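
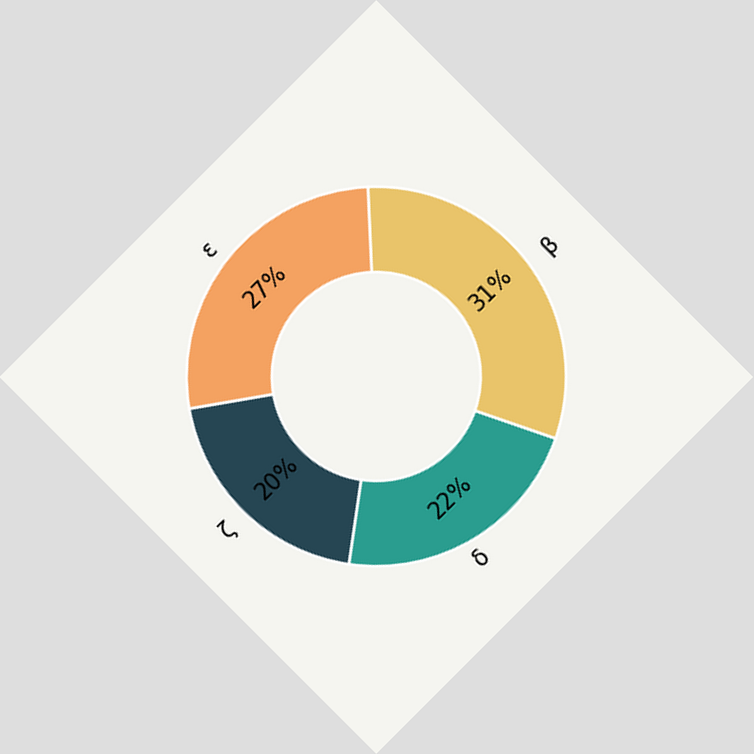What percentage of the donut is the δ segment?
The chart is tilted about 45° counter-clockwise. The δ segment takes up 22% of the ring.

22%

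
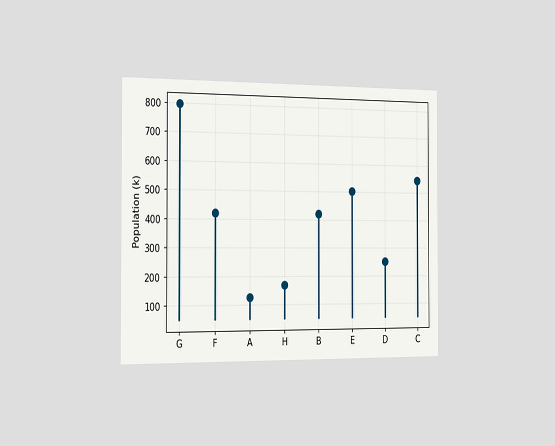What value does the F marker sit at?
420k

The chart is viewed slightly from the left. The F marker sits at 420k.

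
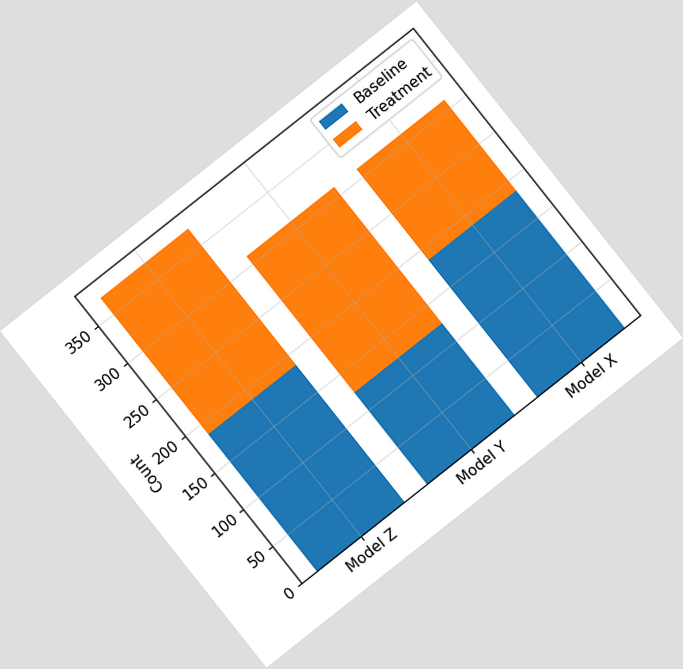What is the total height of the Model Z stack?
372

The chart is tilted about 38° counter-clockwise. The Model Z stack's top reaches 372 on the y-axis.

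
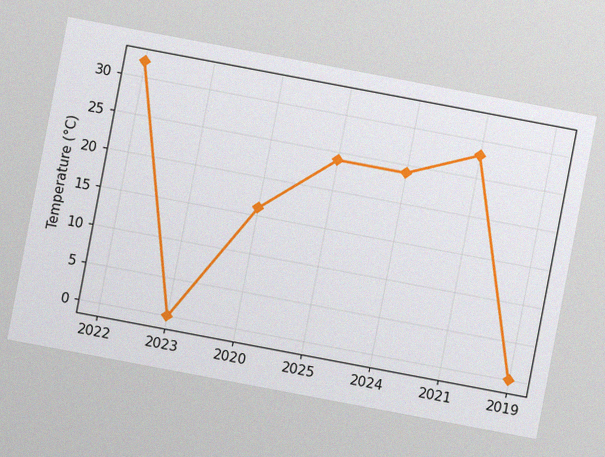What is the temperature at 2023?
0°C

The chart is tilted about 11° clockwise, with some photo noise. At 2023, the line is at 0°C.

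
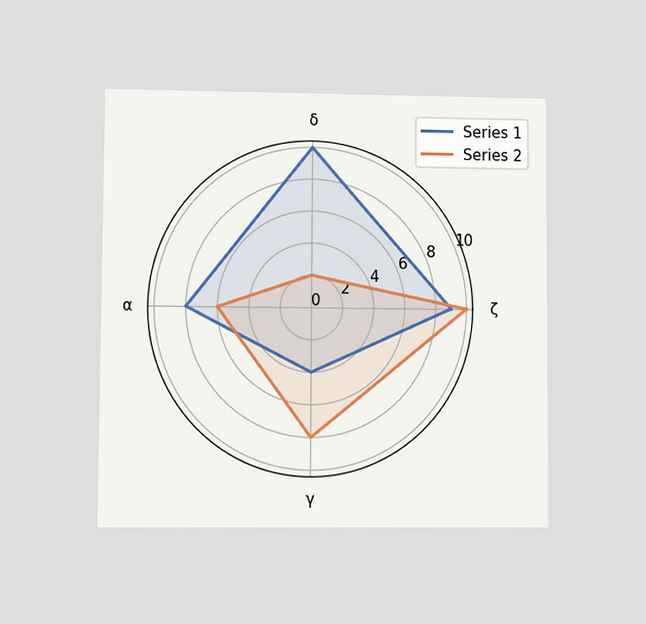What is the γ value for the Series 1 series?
4

The chart is viewed at a slight angle. On the γ axis, Series 1 reaches 4.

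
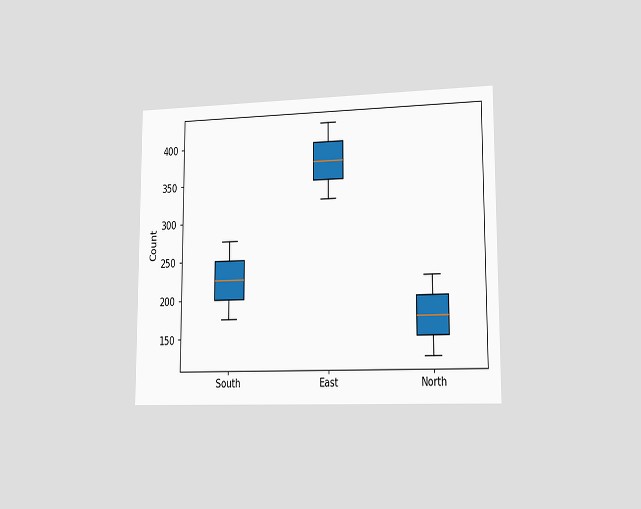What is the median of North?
The chart is viewed slightly from the right. The median line in the North box sits at 175.

175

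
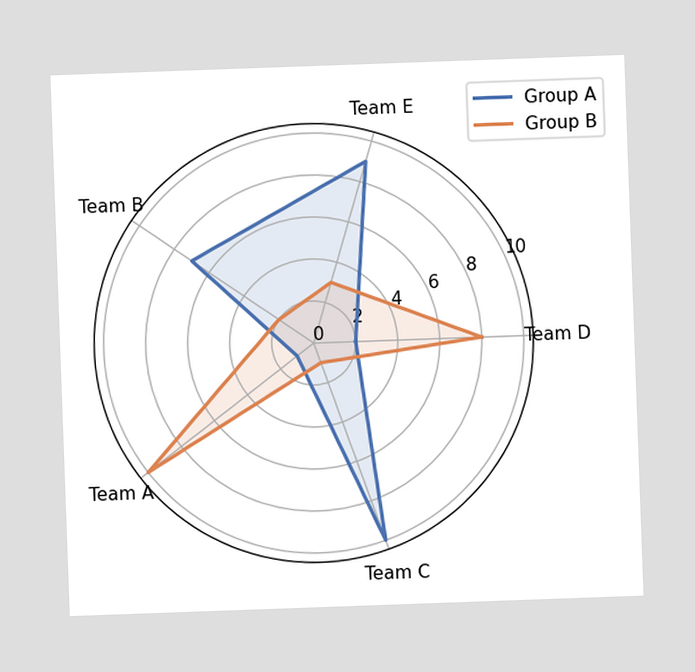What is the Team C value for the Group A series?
The chart is tilted about 2° counter-clockwise. On the Team C axis, Group A reaches 10.

10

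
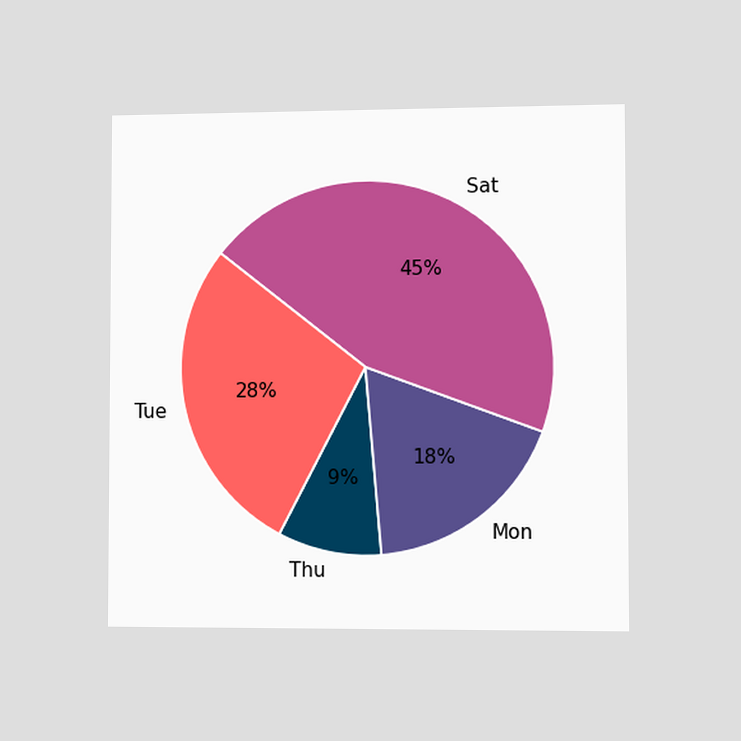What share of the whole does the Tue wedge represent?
28%

The chart is viewed slightly from the right. The Tue slice takes up 28% of the pie.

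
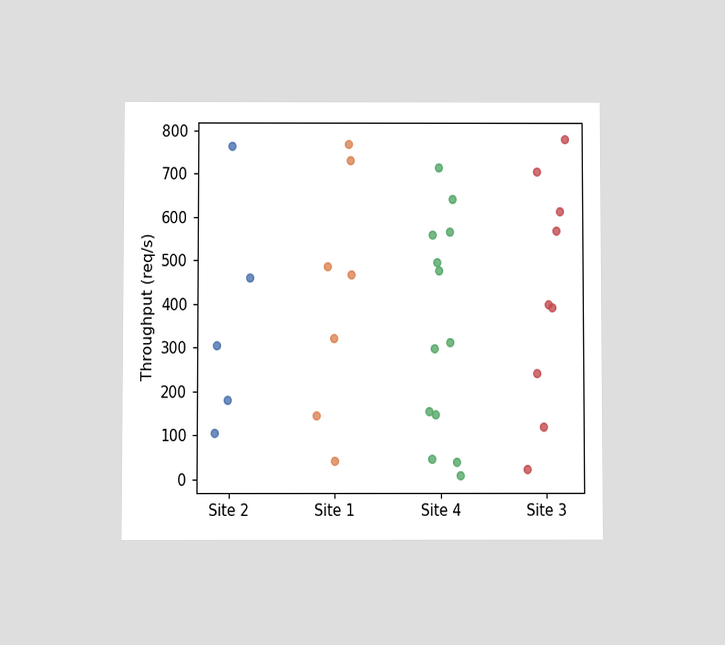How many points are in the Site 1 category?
The chart is viewed slightly from below. Counting the markers in the Site 1 column gives 7.

7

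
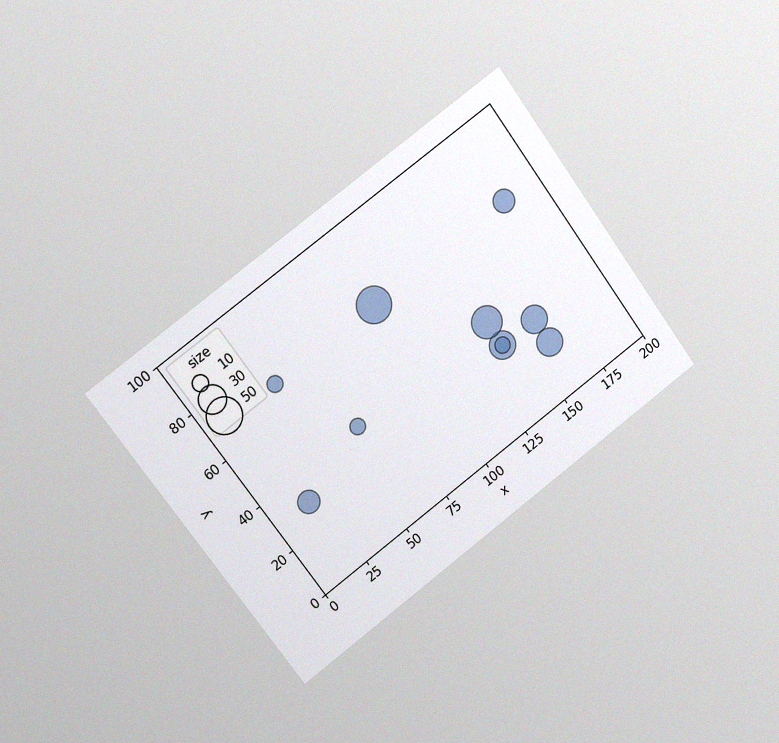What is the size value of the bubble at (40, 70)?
10

The chart is tilted about 36° counter-clockwise and viewed slightly from the left, with some photo noise. Matching the bubble at (40, 70) against the size legend gives 10.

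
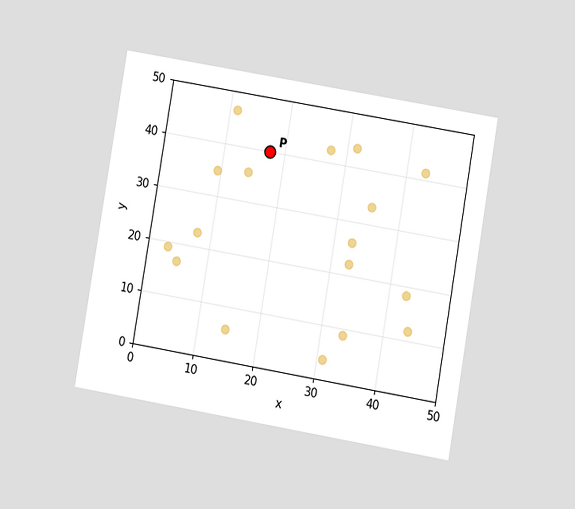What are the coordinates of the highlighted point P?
(17.5, 40)

The chart is tilted about 10° clockwise and viewed at a slight angle. Following the gridlines from P to each axis, P sits at (17.5, 40).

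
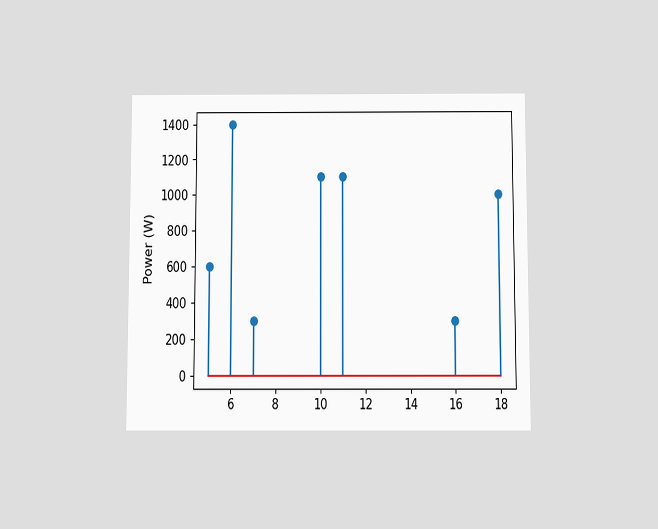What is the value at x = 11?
1100W

The chart is viewed slightly from below. The stem at x=11 reaches 1100W.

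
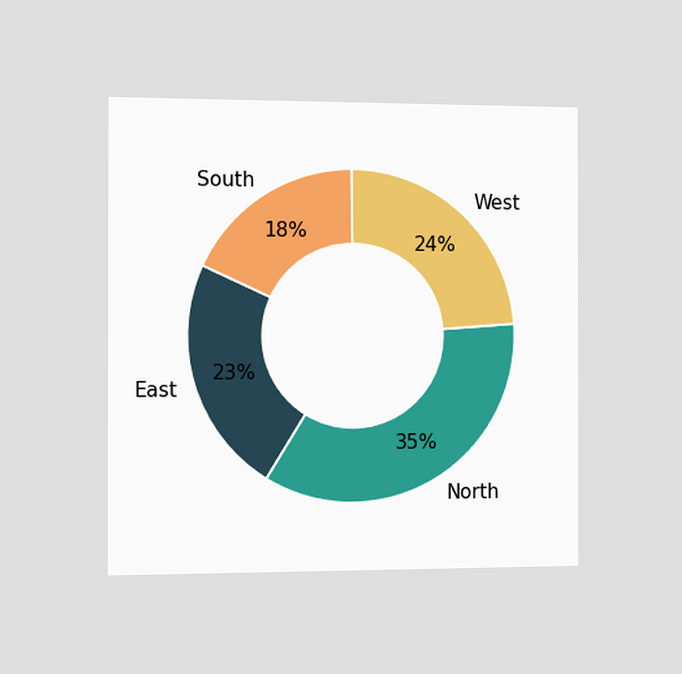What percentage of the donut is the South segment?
18%

The chart is viewed slightly from the left. The South segment takes up 18% of the ring.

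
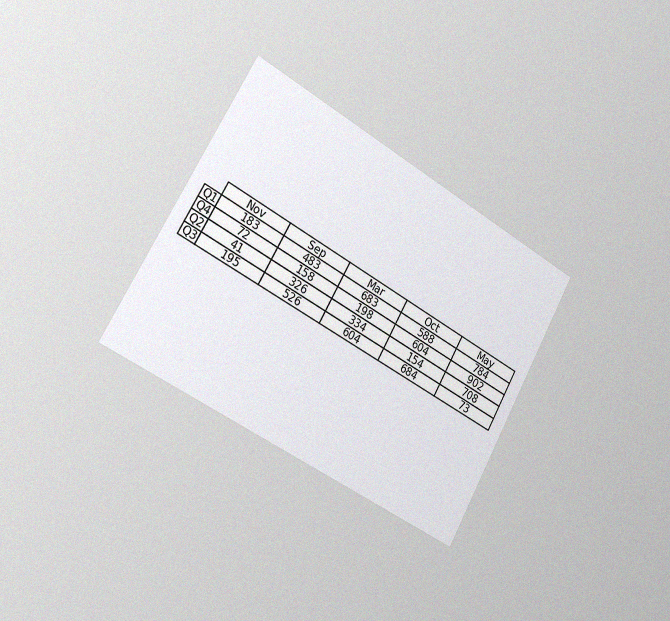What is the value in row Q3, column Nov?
The chart is tilted about 29° clockwise and viewed slightly from the left, with some photo noise. The (Q3, Nov) cell reads 195.

195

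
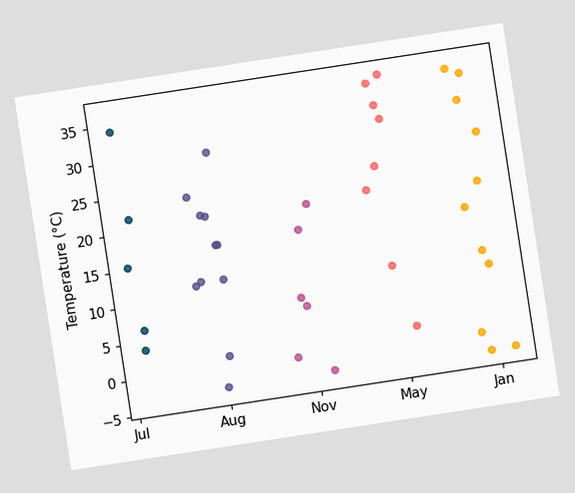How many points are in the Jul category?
The chart is tilted about 9° counter-clockwise. Counting the markers in the Jul column gives 5.

5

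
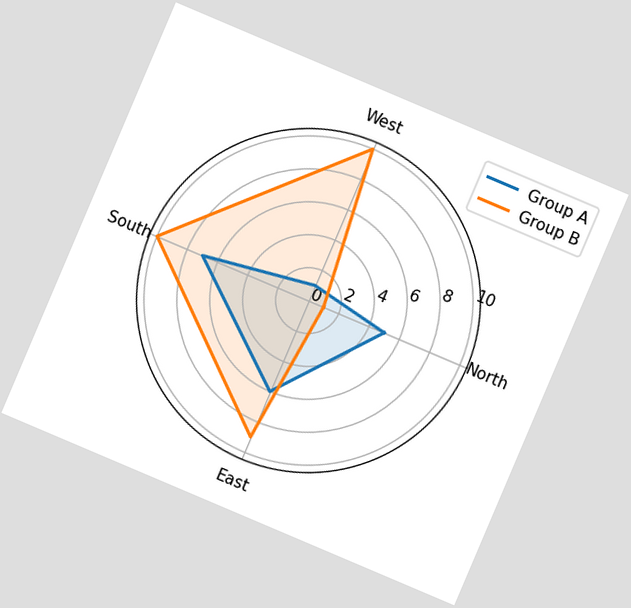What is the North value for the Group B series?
1

The chart is tilted about 23° clockwise. On the North axis, Group B reaches 1.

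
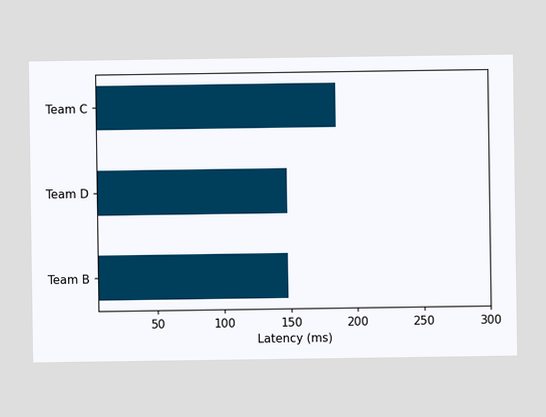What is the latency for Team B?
Reading along the chart's x-axis, the Team B bar reaches 148ms.

148ms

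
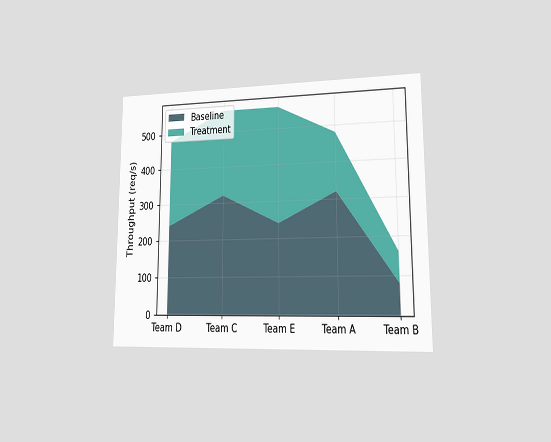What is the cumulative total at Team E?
560req/s

The chart is viewed at a slight angle. The stacked total at Team E reaches 560req/s.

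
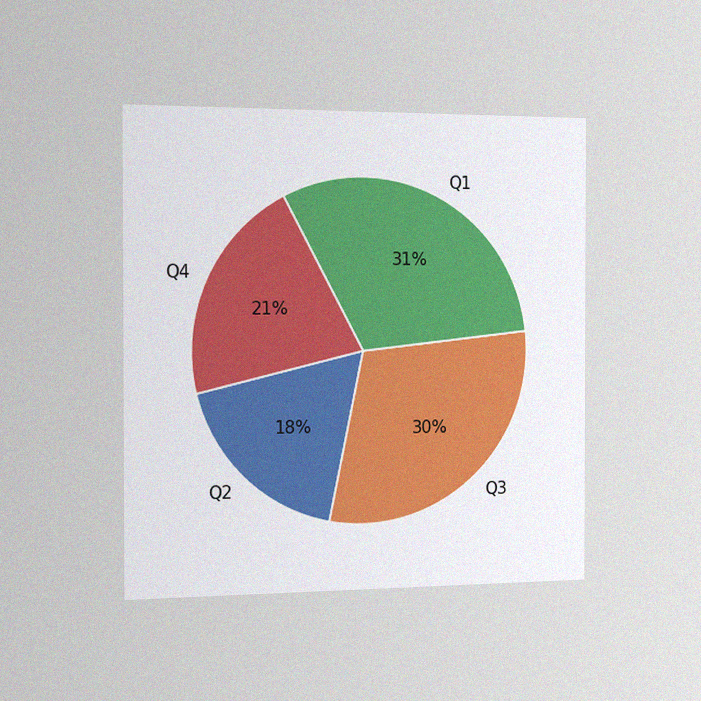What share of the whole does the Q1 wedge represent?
31%

The chart is viewed slightly from the left, with some photo noise. The Q1 slice takes up 31% of the pie.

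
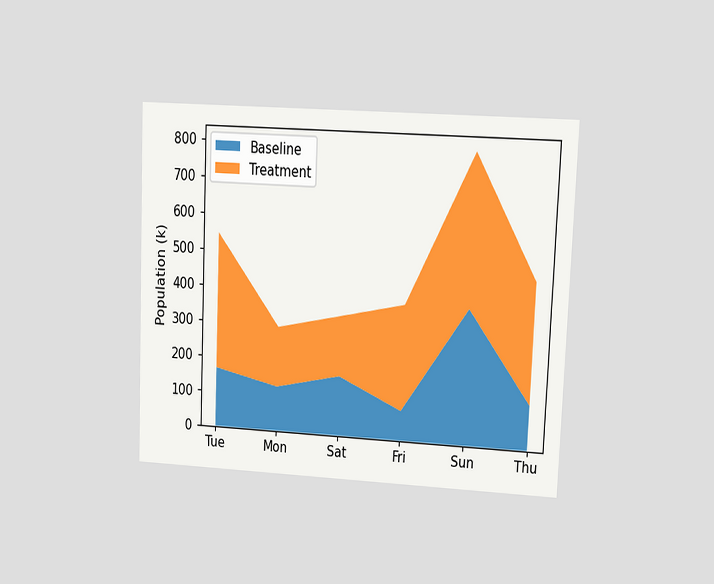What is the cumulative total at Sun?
798k

The chart is tilted about 2° clockwise and viewed at a slight angle. The stacked total at Sun reaches 798k.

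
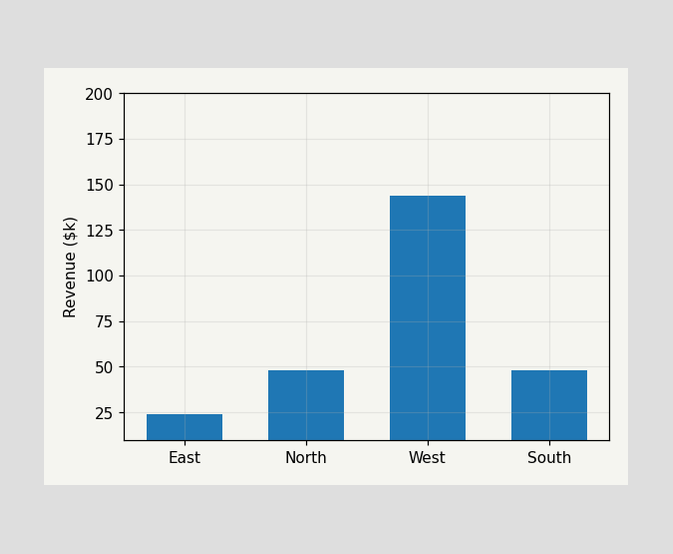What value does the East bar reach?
$24k

Reading along the chart's y-axis, the East bar reaches $24k.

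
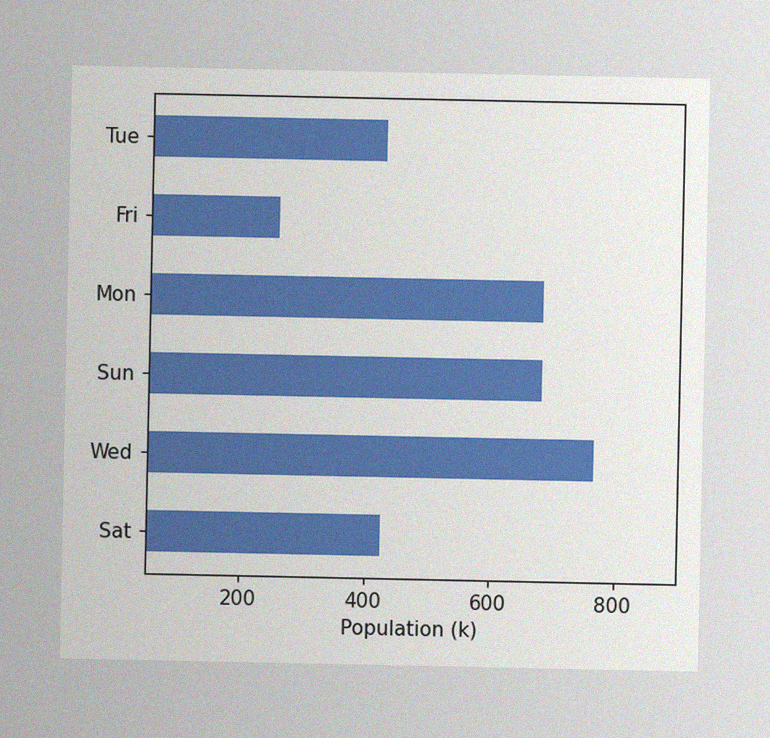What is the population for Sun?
680k

The image has some photo noise and uneven lighting. Reading along the chart's x-axis, the Sun bar reaches 680k.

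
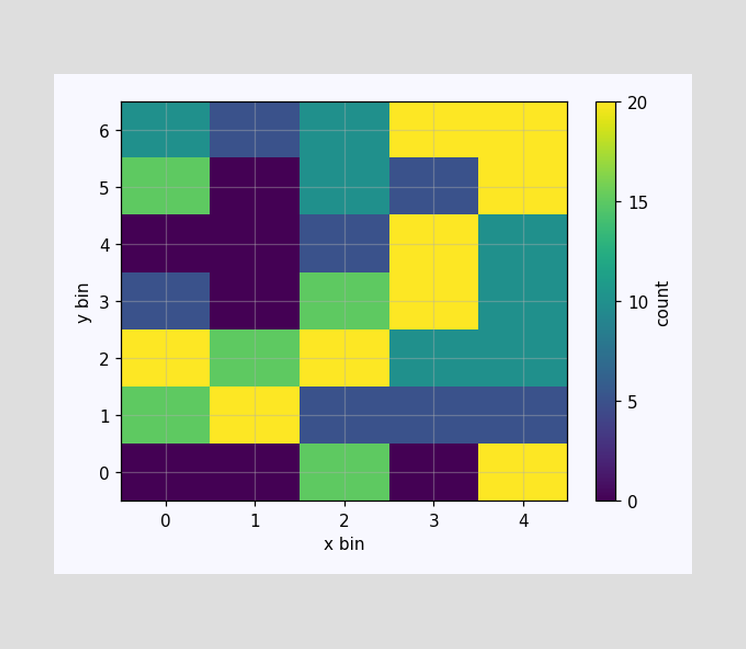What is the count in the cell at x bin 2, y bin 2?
20

Matching the cell (2, 2) against the colorbar gives 20.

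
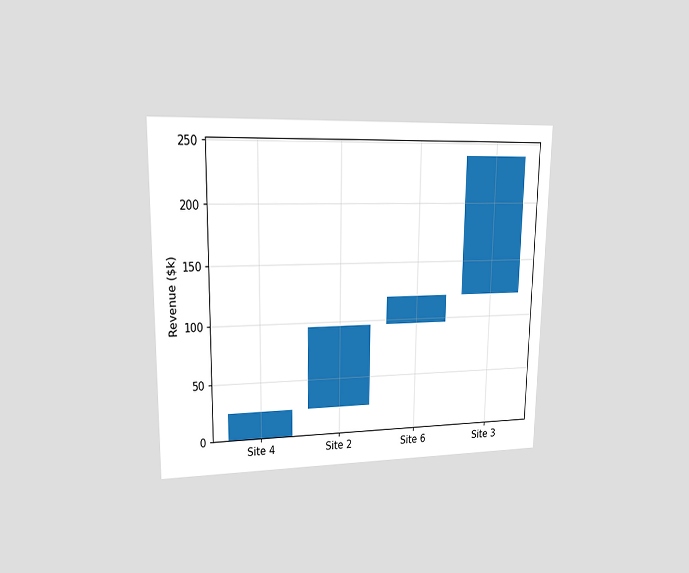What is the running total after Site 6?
The chart is viewed at a slight angle. After Site 6 the running total reaches $120k.

$120k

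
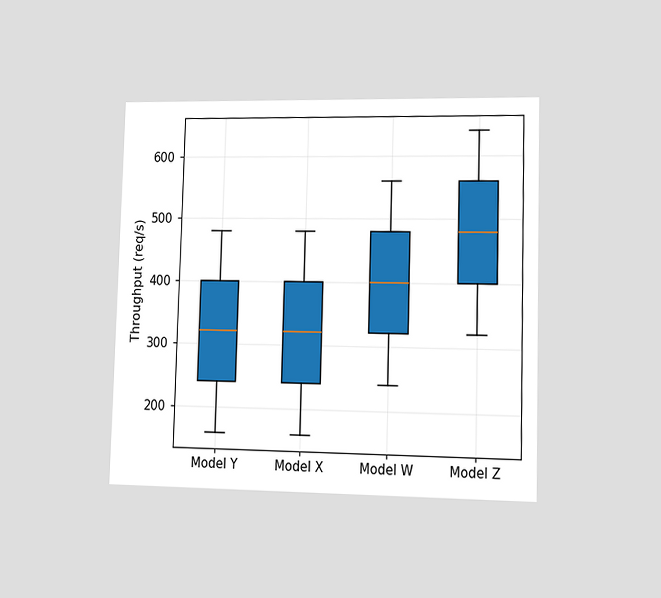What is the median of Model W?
400req/s

The chart is viewed slightly from the right. The median line in the Model W box sits at 400req/s.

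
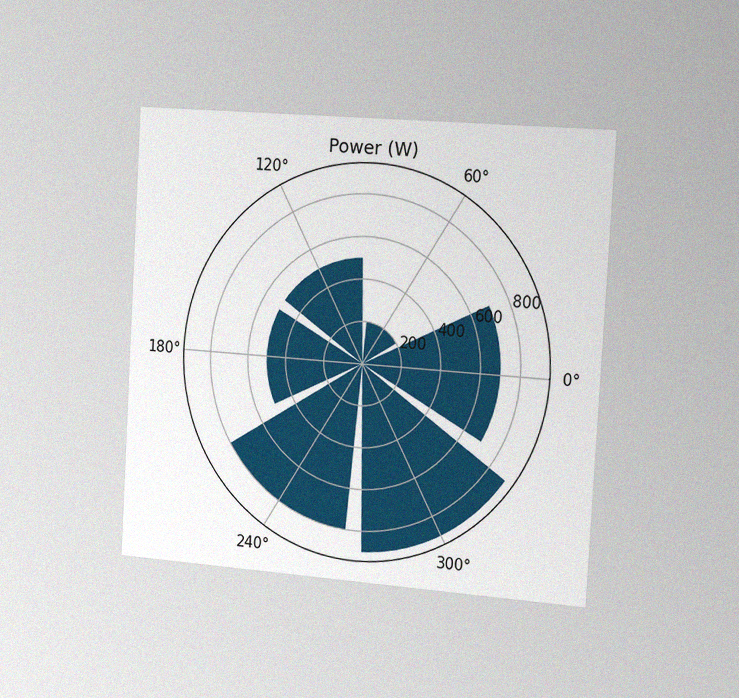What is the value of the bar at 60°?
200W

The chart is tilted about 3° clockwise and viewed slightly from the right, with some photo noise. The bar at 60° reaches 200W on the radial axis.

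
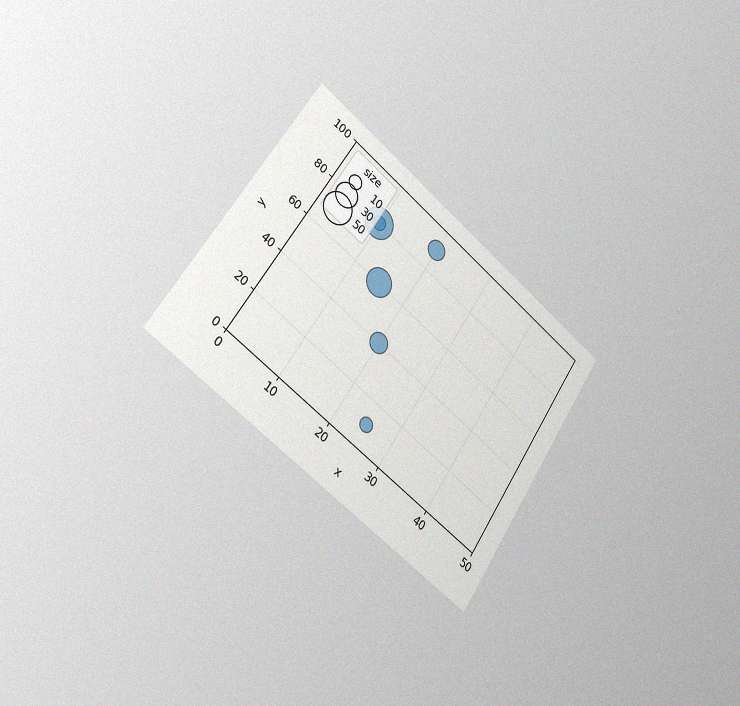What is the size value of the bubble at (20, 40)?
20

The chart is tilted about 34° clockwise and viewed slightly from the left, with some photo noise. Matching the bubble at (20, 40) against the size legend gives 20.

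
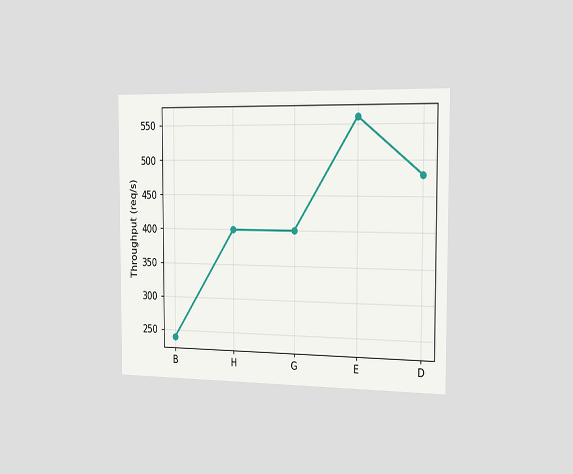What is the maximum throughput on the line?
560req/s

The chart is viewed slightly from the right. The highest point is at E, and reading across to the y-axis gives 560req/s.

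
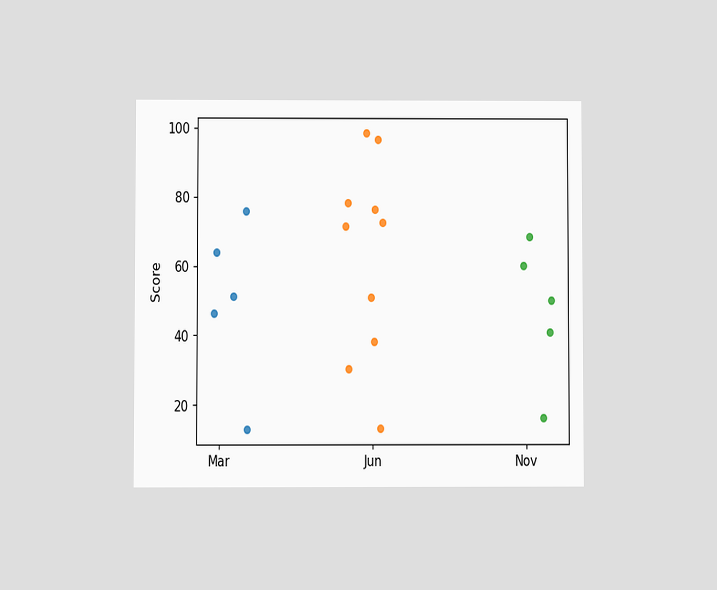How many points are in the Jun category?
The chart is viewed at a slight angle. Counting the markers in the Jun column gives 10.

10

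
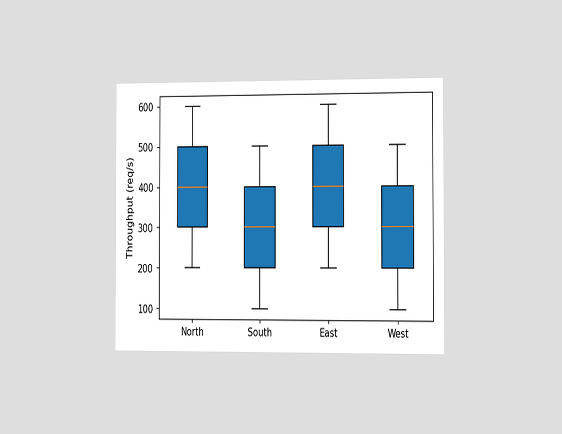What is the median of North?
400req/s

The chart is viewed slightly from the right. The median line in the North box sits at 400req/s.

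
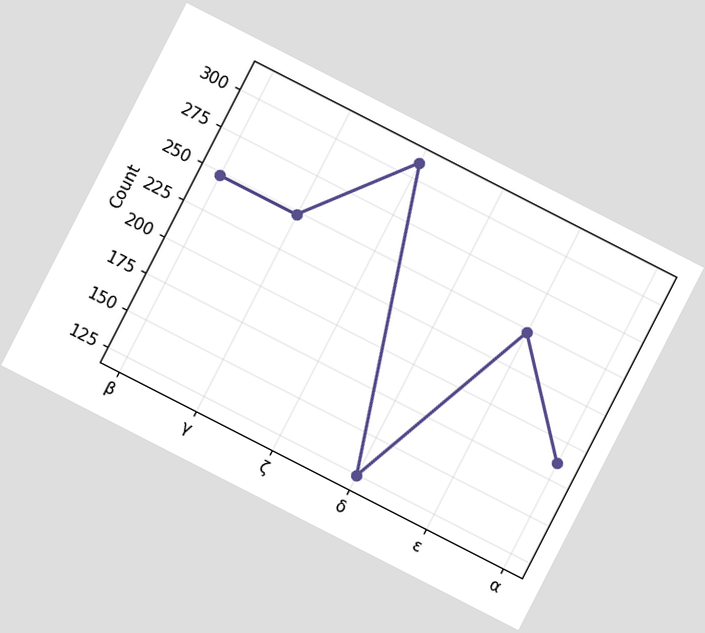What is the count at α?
The chart is tilted about 27° clockwise. At α, the line is at 186.

186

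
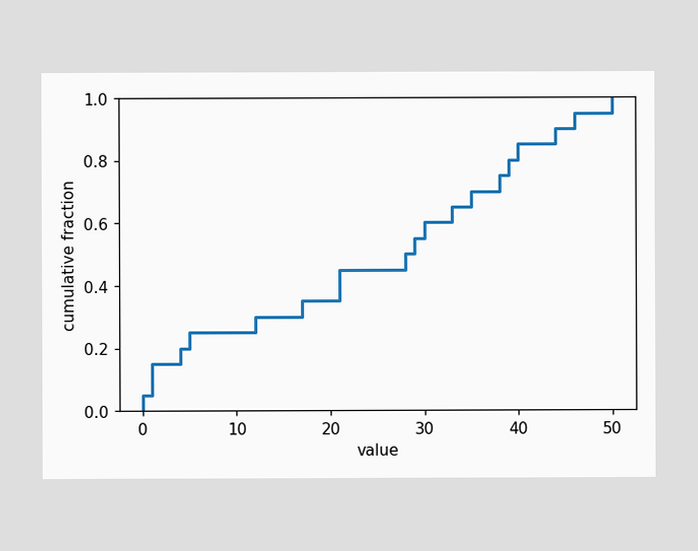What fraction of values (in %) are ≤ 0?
5%

At x=0 the ECDF step is at 5%.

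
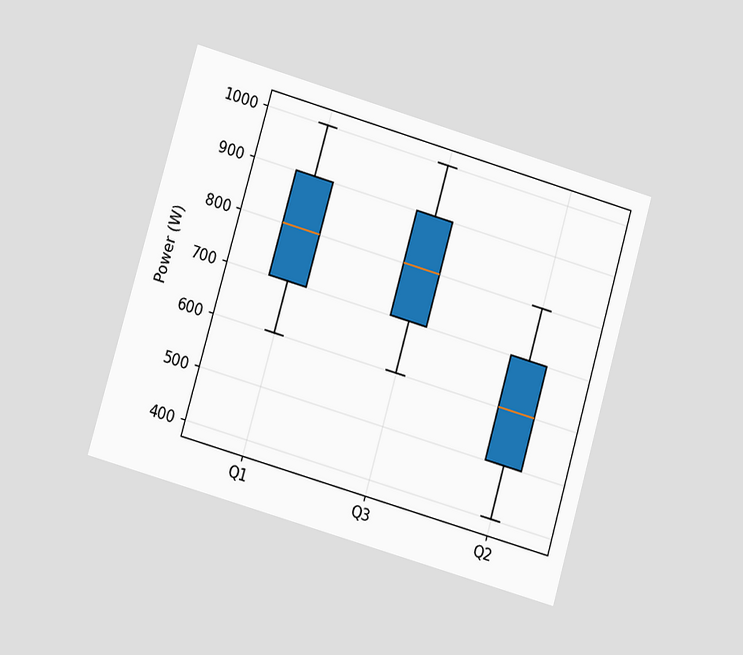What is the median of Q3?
The chart is tilted about 16° clockwise and viewed at a slight angle. The median line in the Q3 box sits at 800W.

800W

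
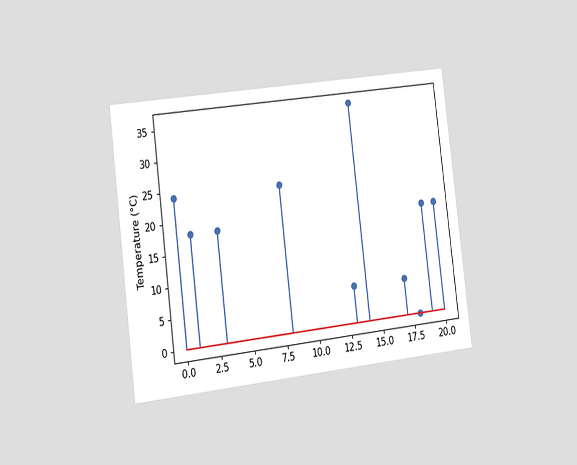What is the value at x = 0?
The chart is tilted about 7° counter-clockwise and viewed slightly from the left. The stem at x=0 reaches 24°C.

24°C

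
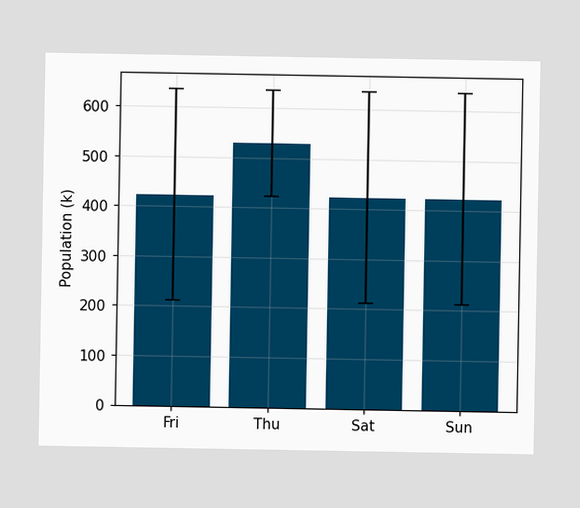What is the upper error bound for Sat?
636k

The Sat bar's upper whisker reaches 636k.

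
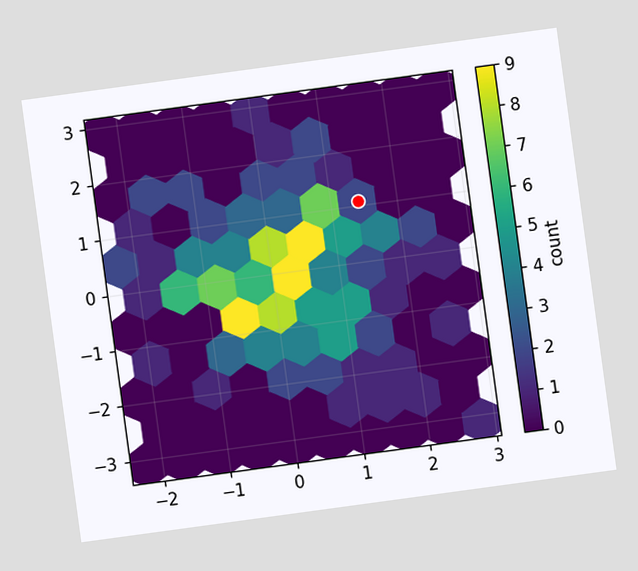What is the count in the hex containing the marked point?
The chart is tilted about 8° counter-clockwise. The marked hex reads 2 on the colorbar.

2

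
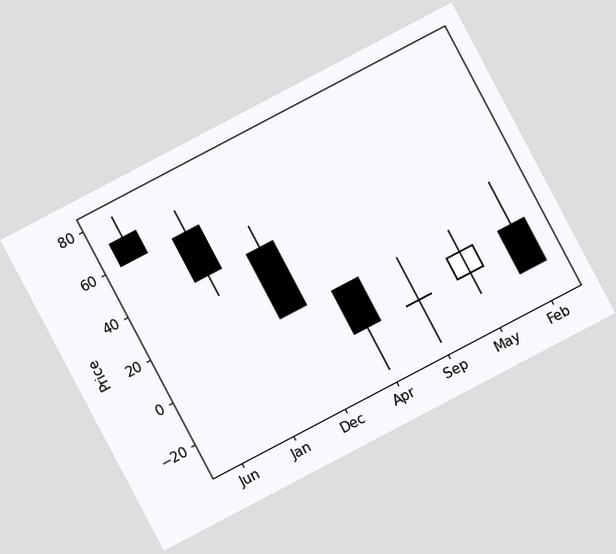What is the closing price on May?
The chart is tilted about 28° counter-clockwise. The May candle closes at 0.

0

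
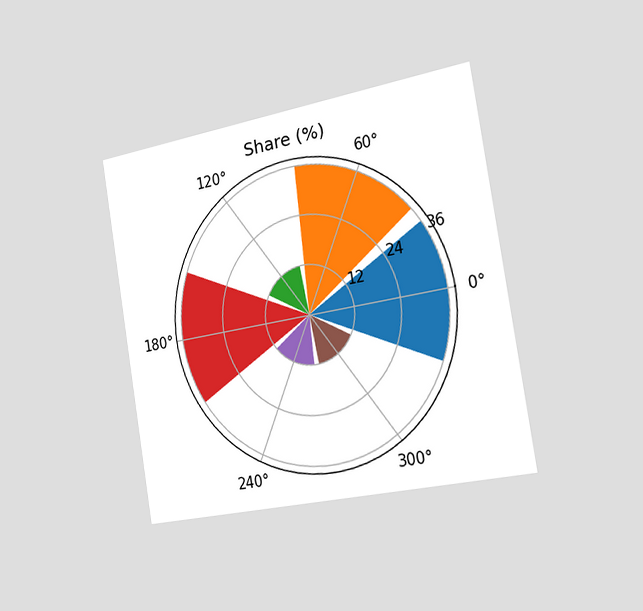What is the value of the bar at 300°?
The chart is tilted about 10° counter-clockwise and viewed slightly from the right. The bar at 300° reaches 12% on the radial axis.

12%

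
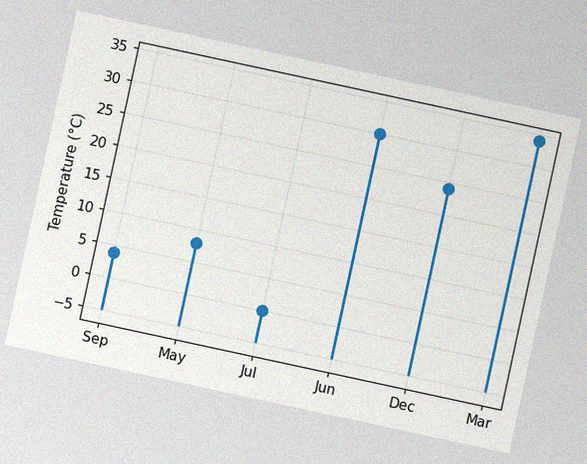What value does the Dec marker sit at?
The chart is tilted about 12° clockwise, with some photo noise. The Dec marker sits at 24°C.

24°C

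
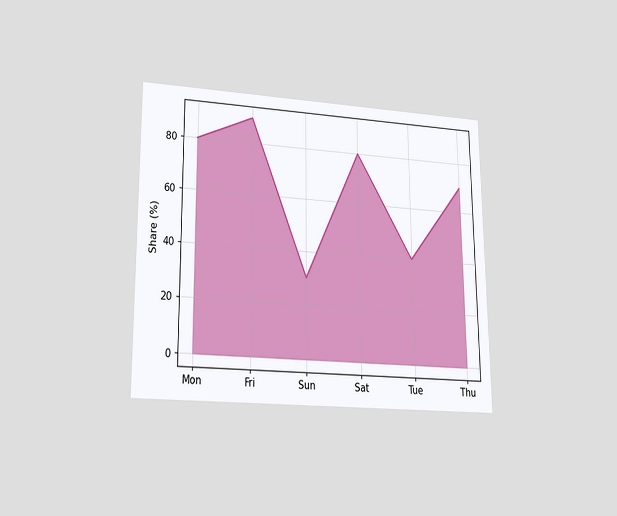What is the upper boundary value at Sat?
The chart is viewed at a slight angle. At Sat the upper boundary is at 80%.

80%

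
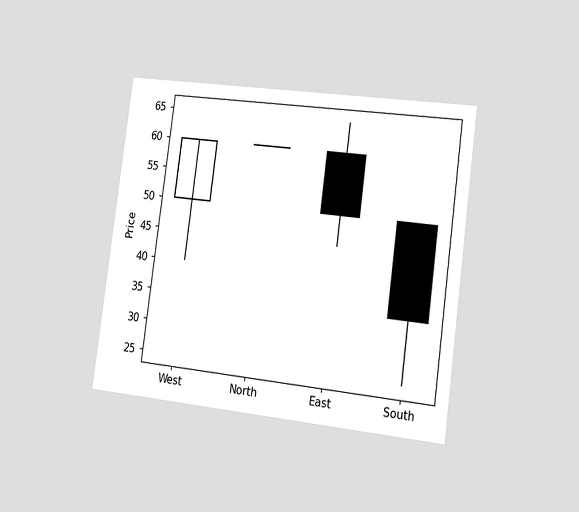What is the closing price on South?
The chart is tilted about 8° clockwise and viewed slightly from the right. The South candle closes at 35.

35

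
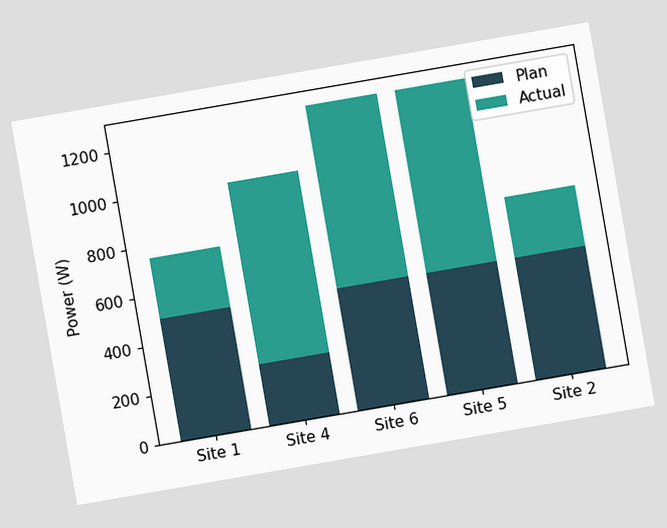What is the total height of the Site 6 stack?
The chart is tilted about 10° counter-clockwise. The Site 6 stack's top reaches 1250W on the y-axis.

1250W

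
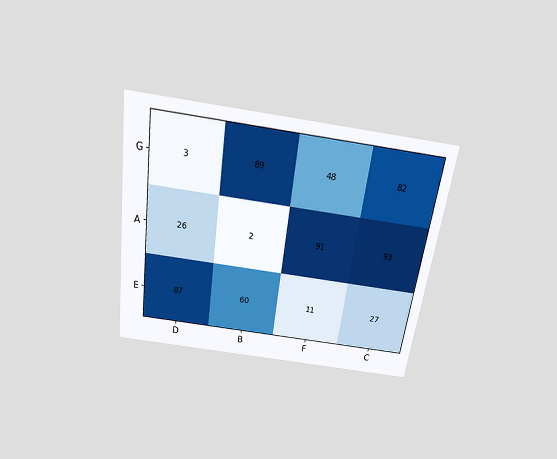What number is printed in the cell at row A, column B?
The chart is tilted about 8° clockwise and viewed slightly from above. The (A, B) cell reads 2.

2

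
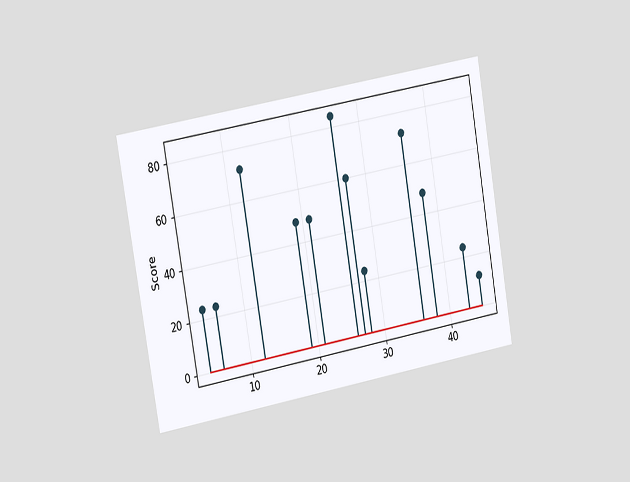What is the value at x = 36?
72

The chart is tilted about 10° counter-clockwise and viewed slightly from the left. The stem at x=36 reaches 72.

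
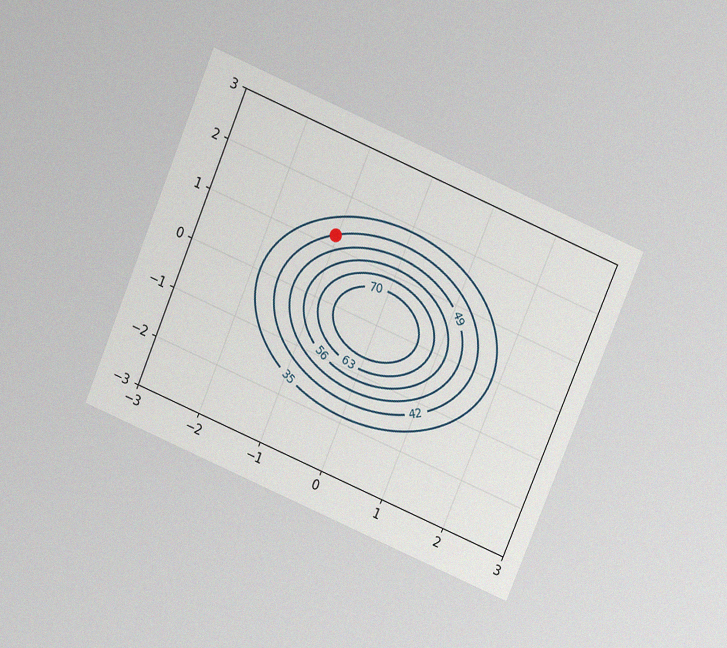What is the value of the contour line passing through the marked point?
The chart is tilted about 23° clockwise and viewed slightly from above, with some photo noise. The marked point sits on the contour labelled 42.

42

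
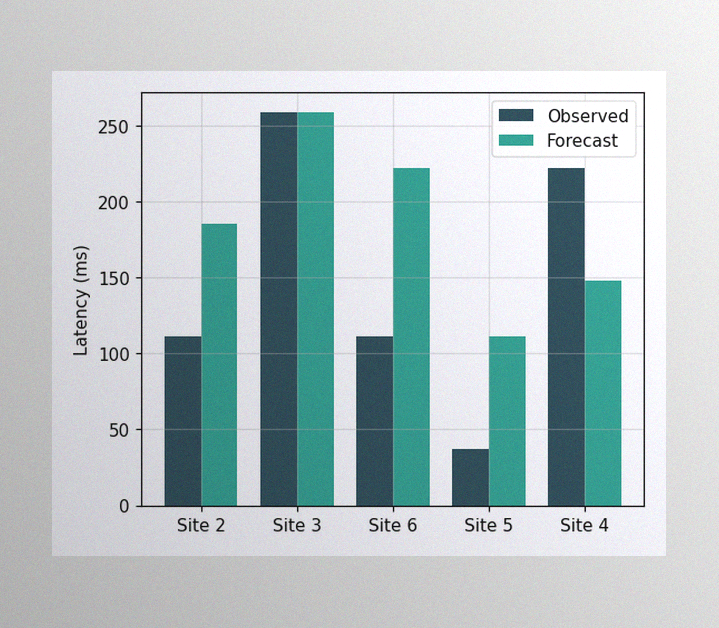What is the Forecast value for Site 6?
222ms

The image has some photo noise and uneven lighting. The Forecast bar at Site 6 reaches 222ms on the y-axis.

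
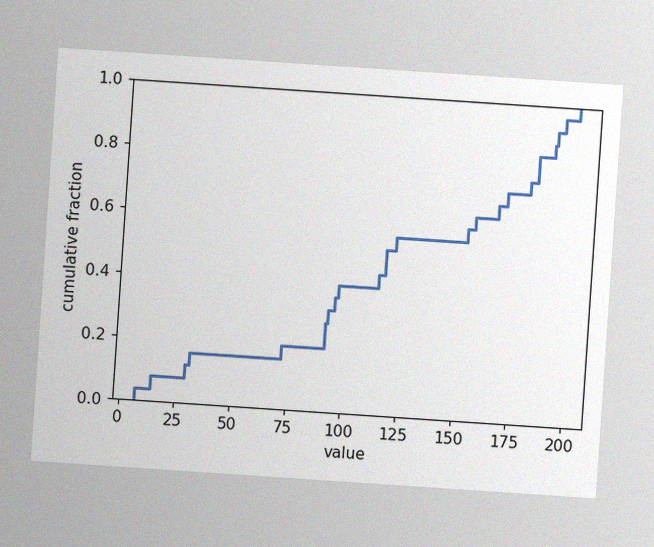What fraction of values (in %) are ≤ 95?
36%

The chart is tilted about 4° clockwise, with some photo noise. At x=95 the ECDF step is at 36%.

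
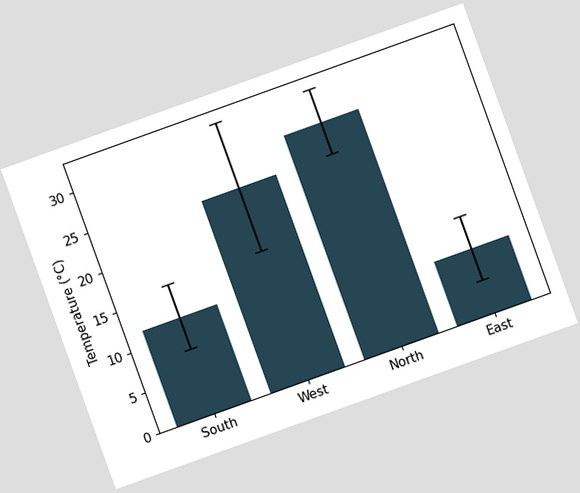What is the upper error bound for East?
The chart is tilted about 20° counter-clockwise. The East bar's upper whisker reaches 12°C.

12°C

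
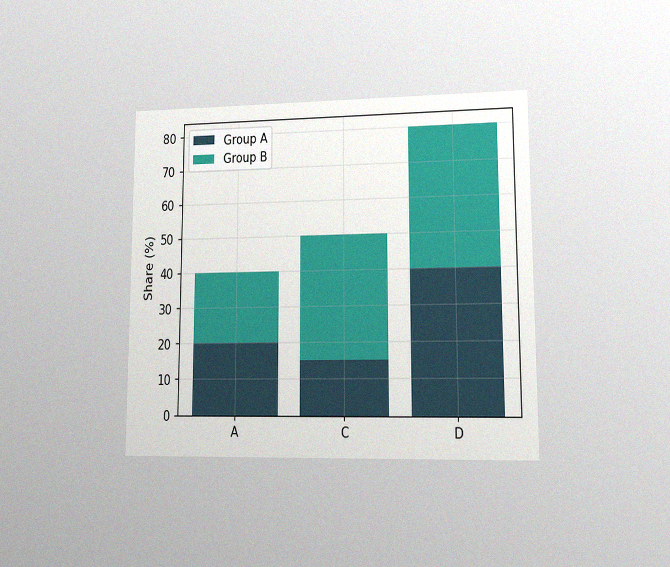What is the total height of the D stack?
The chart is viewed at a slight angle, with some photo noise. The D stack's top reaches 80% on the y-axis.

80%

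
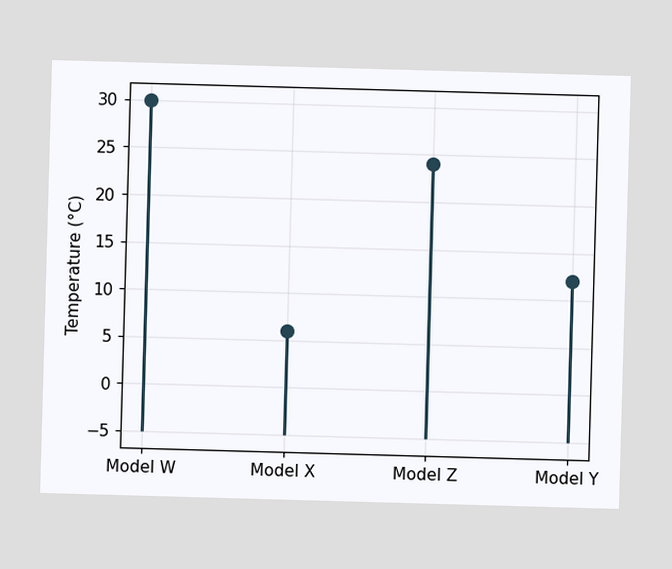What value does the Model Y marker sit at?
12°C

The Model Y marker sits at 12°C.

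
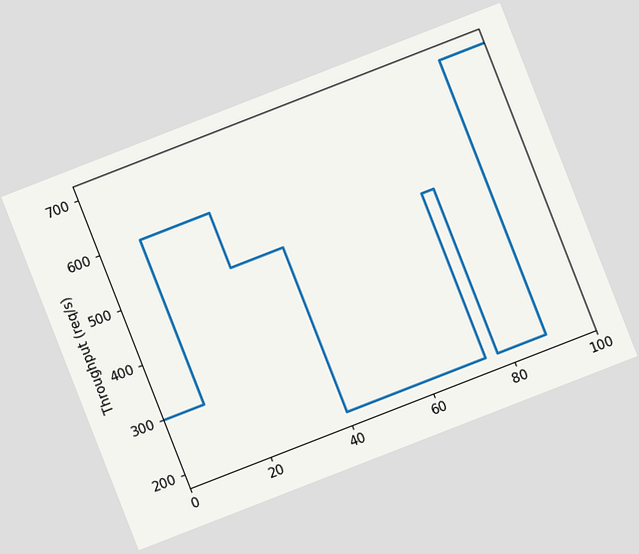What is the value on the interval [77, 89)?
The chart is tilted about 21° counter-clockwise. On [77, 89) the step sits at 200req/s.

200req/s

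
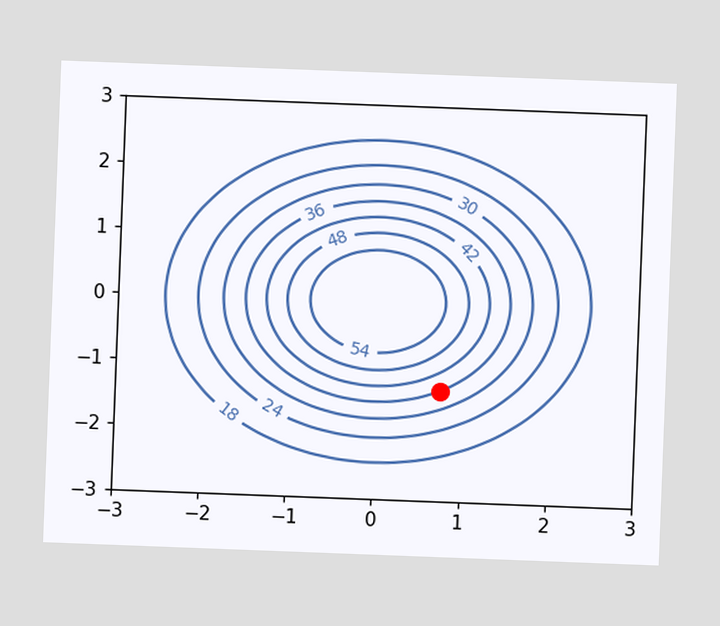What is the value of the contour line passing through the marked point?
The chart is tilted about 2° clockwise. The marked point sits on the contour labelled 36.

36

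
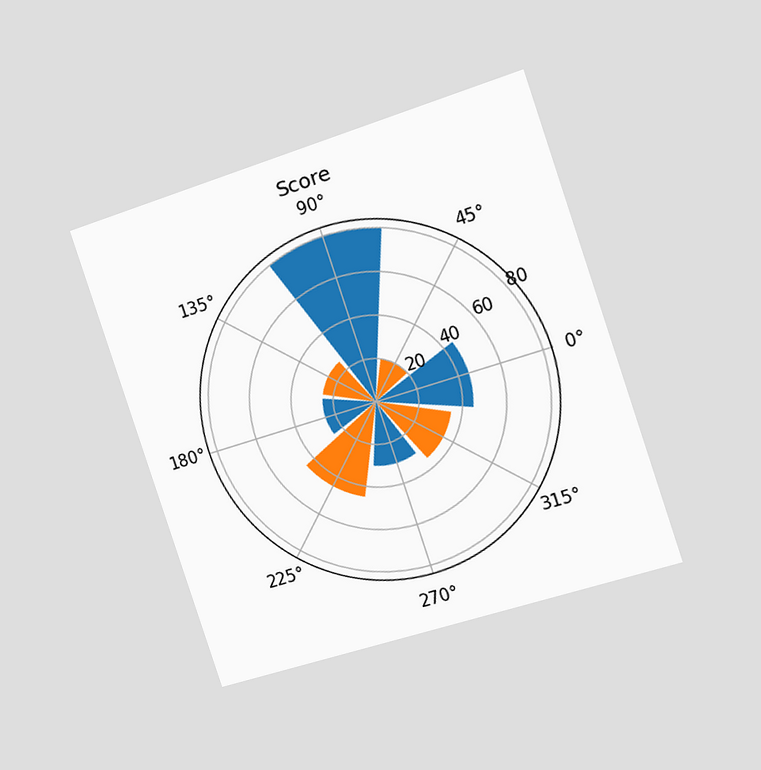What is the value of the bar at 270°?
The chart is tilted about 18° counter-clockwise and viewed slightly from the right. The bar at 270° reaches 30 on the radial axis.

30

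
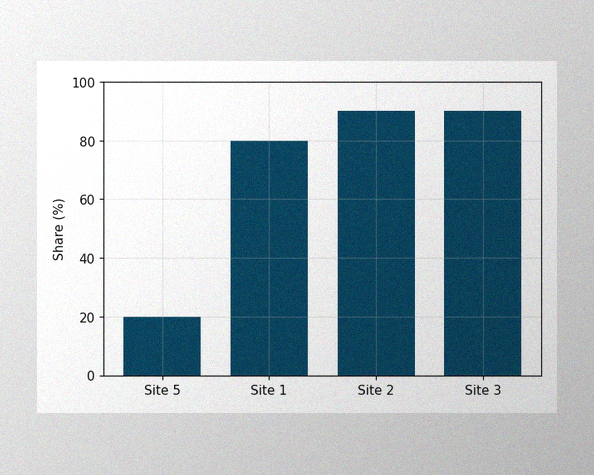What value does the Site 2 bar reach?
90%

The image has some photo noise and uneven lighting. Reading along the chart's y-axis, the Site 2 bar reaches 90%.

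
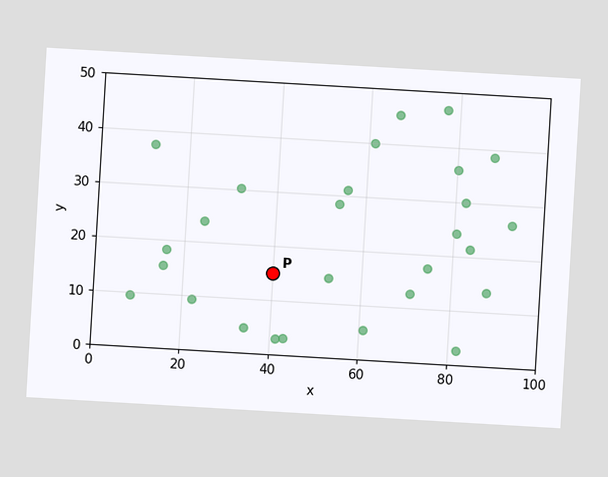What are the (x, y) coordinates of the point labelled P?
The chart is tilted about 3° clockwise. Following the gridlines from P to each axis, P sits at (40, 15).

(40, 15)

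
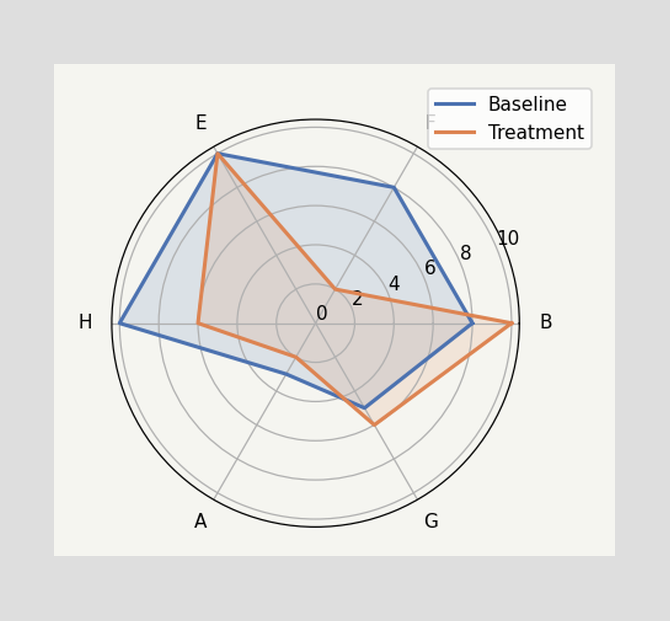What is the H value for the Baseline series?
On the H axis, Baseline reaches 10.

10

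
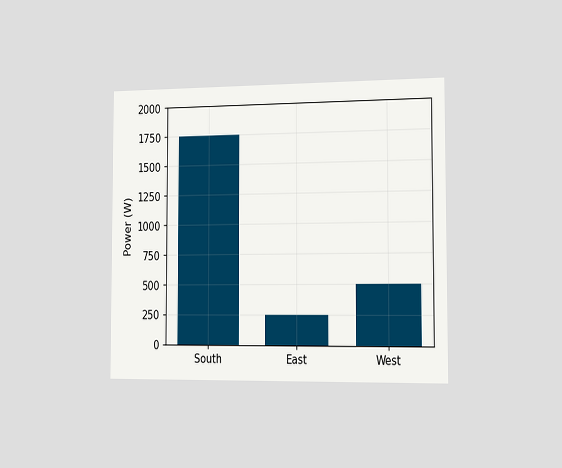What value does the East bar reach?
The chart is viewed slightly from the right. Reading along the chart's y-axis, the East bar reaches 250W.

250W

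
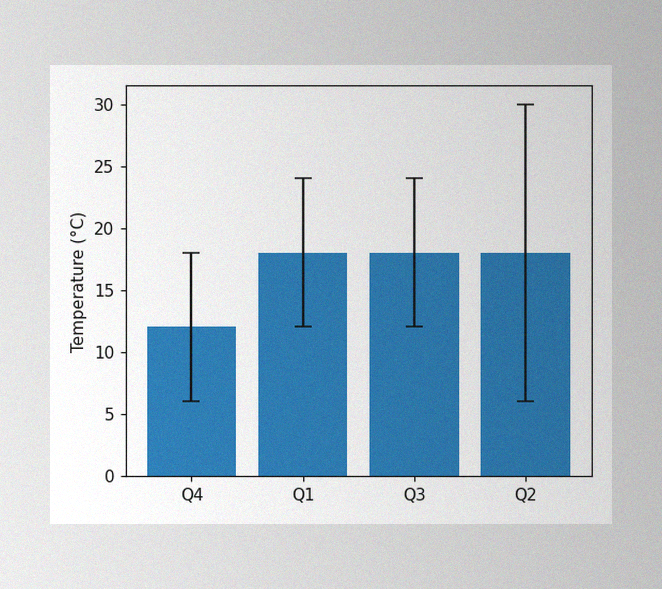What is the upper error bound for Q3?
The image has some photo noise and uneven lighting. The Q3 bar's upper whisker reaches 24°C.

24°C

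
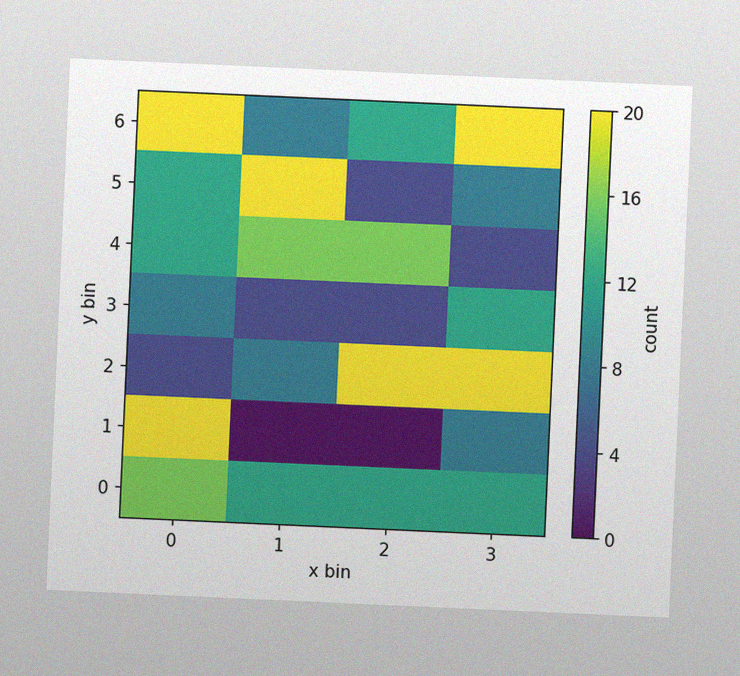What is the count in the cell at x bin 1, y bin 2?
The chart is tilted about 3° clockwise, with some photo noise. Matching the cell (1, 2) against the colorbar gives 8.

8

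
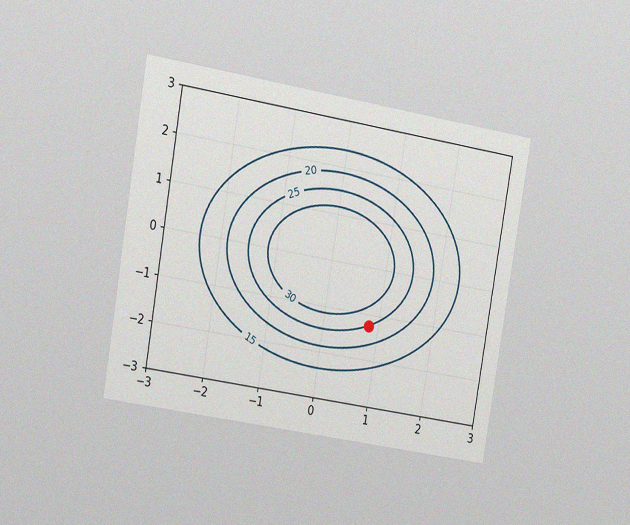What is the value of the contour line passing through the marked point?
The chart is tilted about 9° clockwise and viewed at a slight angle, with some photo noise. The marked point sits on the contour labelled 25.

25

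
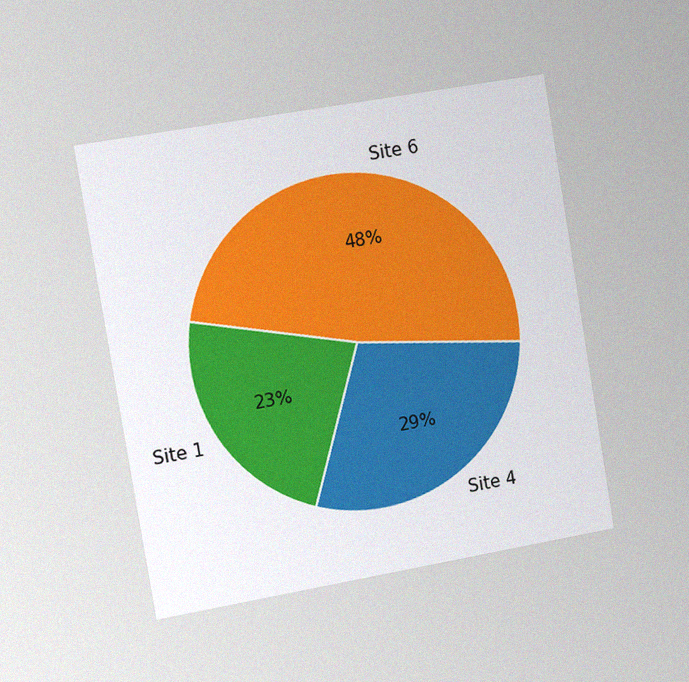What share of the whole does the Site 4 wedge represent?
29%

The chart is tilted about 10° counter-clockwise and viewed slightly from the left, with some photo noise. The Site 4 slice takes up 29% of the pie.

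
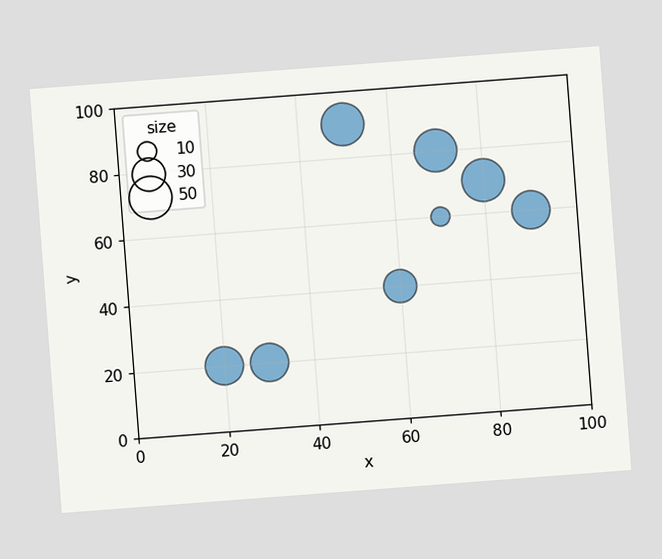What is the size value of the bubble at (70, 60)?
10

The chart is tilted about 4° counter-clockwise. Matching the bubble at (70, 60) against the size legend gives 10.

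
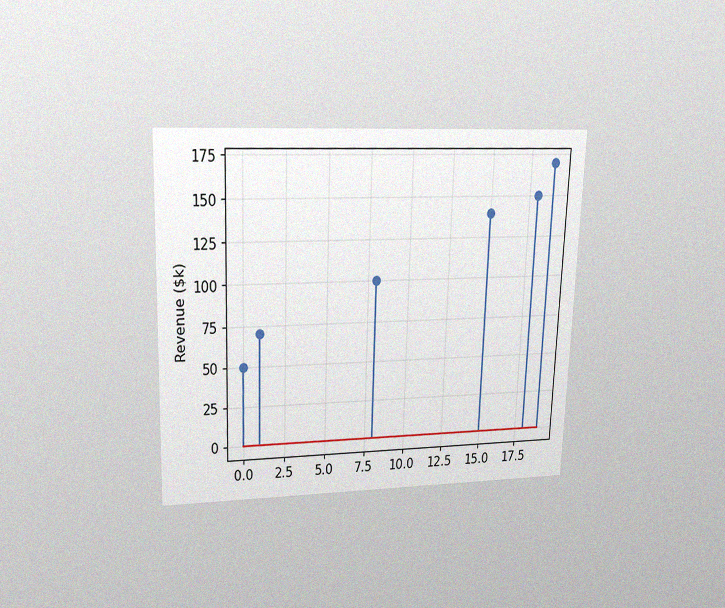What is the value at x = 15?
The chart is viewed slightly from above, with some photo noise. The stem at x=15 reaches $140k.

$140k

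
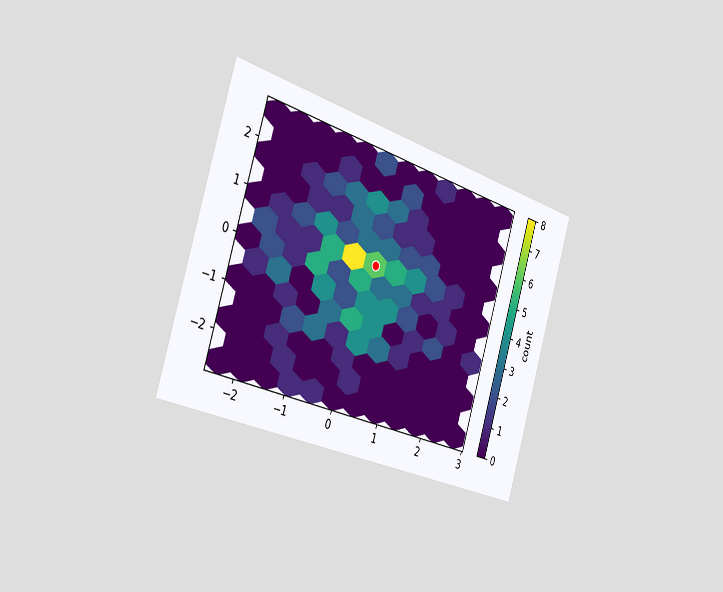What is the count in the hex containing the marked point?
The chart is tilted about 17° clockwise and viewed slightly from the left. The marked hex reads 6 on the colorbar.

6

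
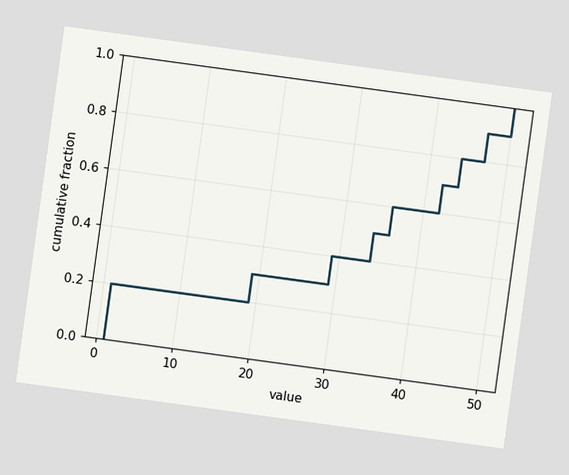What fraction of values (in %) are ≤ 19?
30%

The chart is tilted about 8° clockwise. At x=19 the ECDF step is at 30%.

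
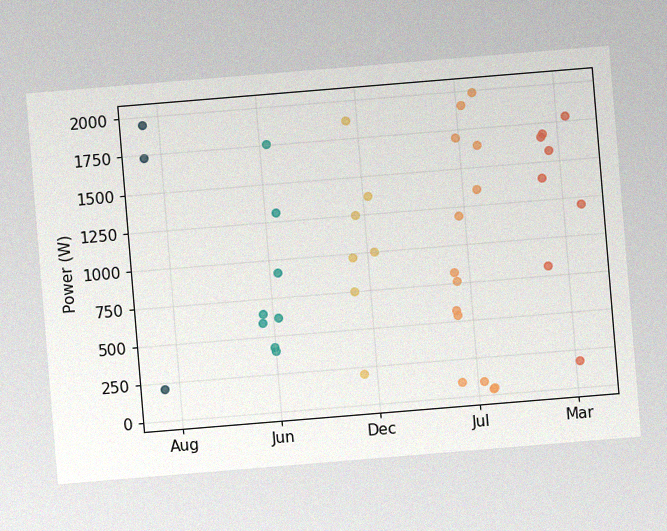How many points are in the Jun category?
8

The chart is tilted about 5° counter-clockwise, with some photo noise. Counting the markers in the Jun column gives 8.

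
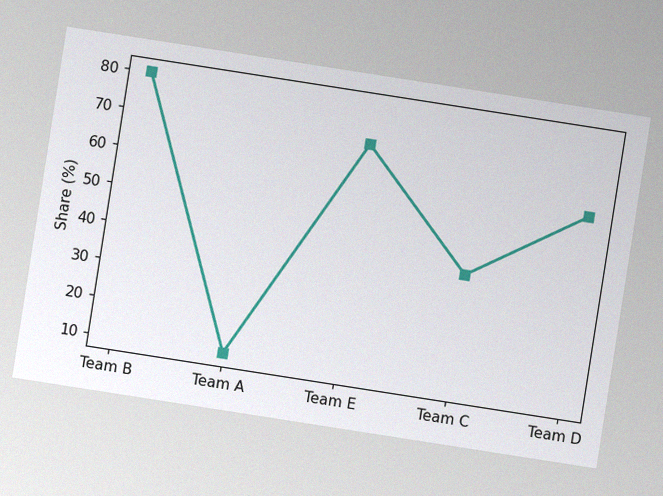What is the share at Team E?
The chart is tilted about 9° clockwise, with some photo noise. At Team E, the line is at 70%.

70%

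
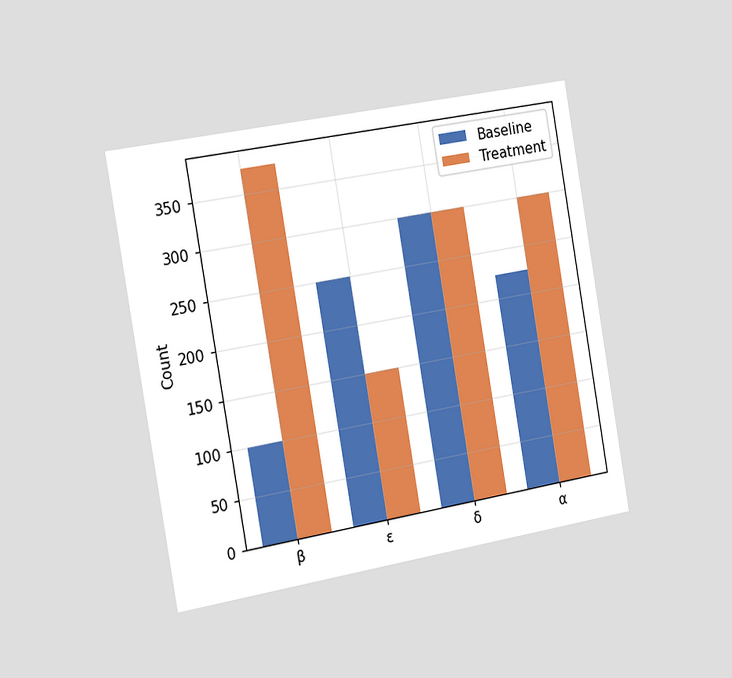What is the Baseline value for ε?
250

The chart is tilted about 10° counter-clockwise and viewed slightly from the left. The Baseline bar at ε reaches 250 on the y-axis.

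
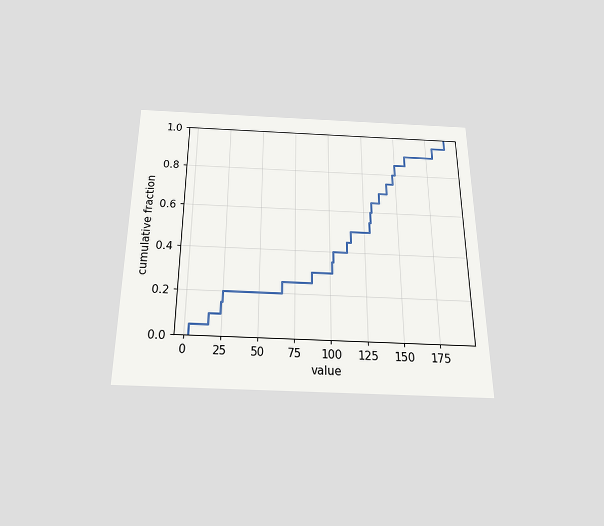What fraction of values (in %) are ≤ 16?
The chart is viewed slightly from below. At x=16 the ECDF step is at 10%.

10%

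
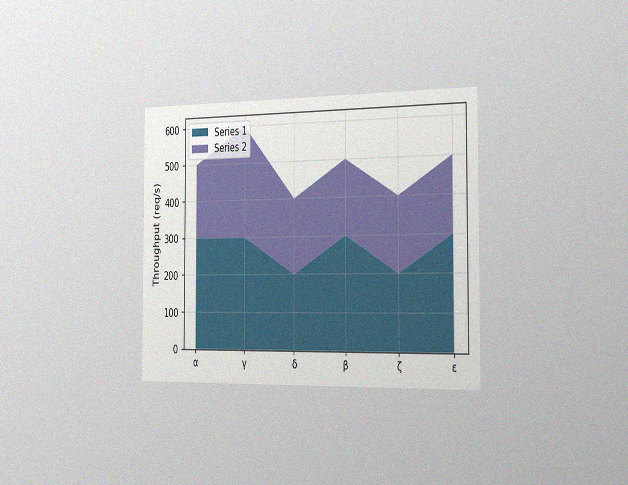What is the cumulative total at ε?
The chart is viewed slightly from the right, with some photo noise. The stacked total at ε reaches 500req/s.

500req/s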